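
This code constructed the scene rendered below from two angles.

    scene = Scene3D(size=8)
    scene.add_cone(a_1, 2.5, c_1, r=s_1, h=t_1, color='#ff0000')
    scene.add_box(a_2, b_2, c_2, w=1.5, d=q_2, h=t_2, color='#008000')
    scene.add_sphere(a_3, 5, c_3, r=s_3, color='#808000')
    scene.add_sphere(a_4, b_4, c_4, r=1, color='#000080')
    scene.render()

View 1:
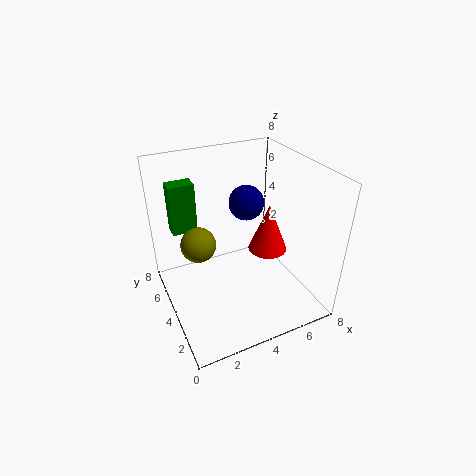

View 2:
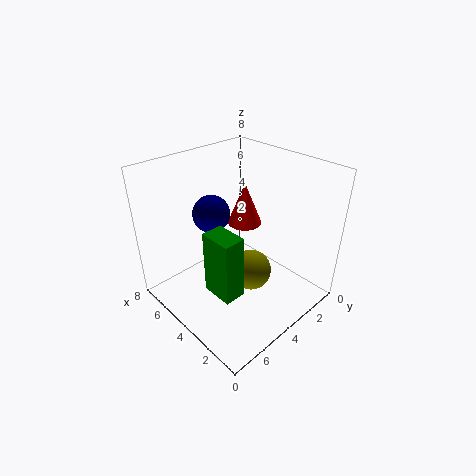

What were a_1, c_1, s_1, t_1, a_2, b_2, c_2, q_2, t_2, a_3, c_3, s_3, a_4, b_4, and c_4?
a_1 = 5
c_1 = 4
s_1 = 1
t_1 = 2.5
a_2 = 1
b_2 = 6.5
c_2 = 3.5
q_2 = 1
t_2 = 3
a_3 = 2
c_3 = 3.5
s_3 = 1
a_4 = 5
b_4 = 5
c_4 = 5.5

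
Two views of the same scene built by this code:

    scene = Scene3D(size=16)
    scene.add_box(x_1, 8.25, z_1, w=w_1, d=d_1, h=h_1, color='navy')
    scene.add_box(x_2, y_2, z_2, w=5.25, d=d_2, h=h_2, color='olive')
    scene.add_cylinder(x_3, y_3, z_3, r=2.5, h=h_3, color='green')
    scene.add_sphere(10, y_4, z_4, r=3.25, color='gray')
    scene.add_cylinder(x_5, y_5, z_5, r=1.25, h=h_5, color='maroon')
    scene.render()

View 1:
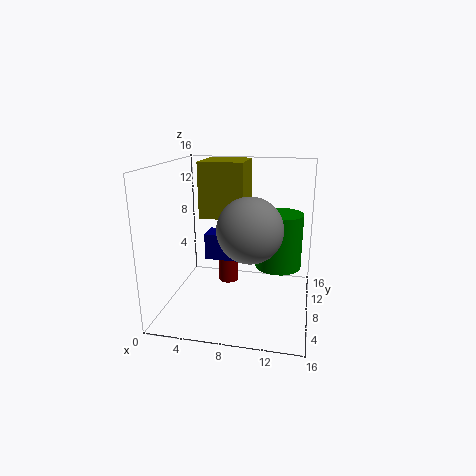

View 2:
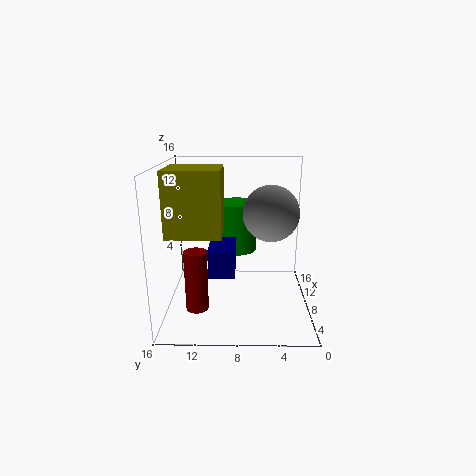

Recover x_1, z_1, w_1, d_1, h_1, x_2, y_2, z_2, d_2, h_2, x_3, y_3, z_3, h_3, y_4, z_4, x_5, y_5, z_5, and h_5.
x_1 = 4; z_1 = 5; w_1 = 4.25; d_1 = 2.75; h_1 = 3; x_2 = 3; y_2 = 9.5; z_2 = 9.5; d_2 = 5.5; h_2 = 6.5; x_3 = 12.5; y_3 = 8.25; z_3 = 5; h_3 = 6; y_4 = 4.25; z_4 = 10.25; x_5 = 5.75; y_5 = 12.5; z_5 = 0.5; h_5 = 6.75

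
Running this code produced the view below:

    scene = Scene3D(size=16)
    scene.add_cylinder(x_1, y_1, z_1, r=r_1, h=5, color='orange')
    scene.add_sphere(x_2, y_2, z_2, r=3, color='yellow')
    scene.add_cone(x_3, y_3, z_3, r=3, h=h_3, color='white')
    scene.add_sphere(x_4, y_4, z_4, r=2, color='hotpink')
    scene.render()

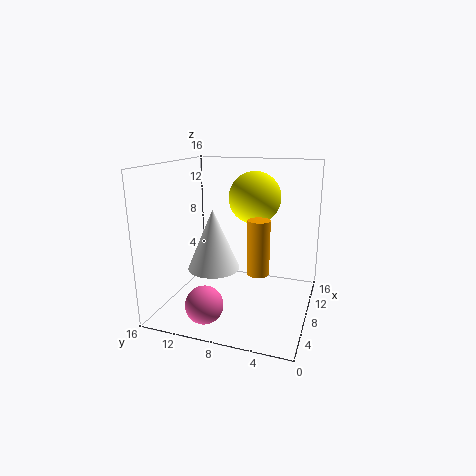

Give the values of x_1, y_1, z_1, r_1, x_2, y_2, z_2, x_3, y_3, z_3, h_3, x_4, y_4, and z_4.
x_1 = 2
y_1 = 4
z_1 = 7
r_1 = 1
x_2 = 11
y_2 = 7
z_2 = 12
x_3 = 8
y_3 = 11
z_3 = 4
h_3 = 7
x_4 = 3
y_4 = 10
z_4 = 2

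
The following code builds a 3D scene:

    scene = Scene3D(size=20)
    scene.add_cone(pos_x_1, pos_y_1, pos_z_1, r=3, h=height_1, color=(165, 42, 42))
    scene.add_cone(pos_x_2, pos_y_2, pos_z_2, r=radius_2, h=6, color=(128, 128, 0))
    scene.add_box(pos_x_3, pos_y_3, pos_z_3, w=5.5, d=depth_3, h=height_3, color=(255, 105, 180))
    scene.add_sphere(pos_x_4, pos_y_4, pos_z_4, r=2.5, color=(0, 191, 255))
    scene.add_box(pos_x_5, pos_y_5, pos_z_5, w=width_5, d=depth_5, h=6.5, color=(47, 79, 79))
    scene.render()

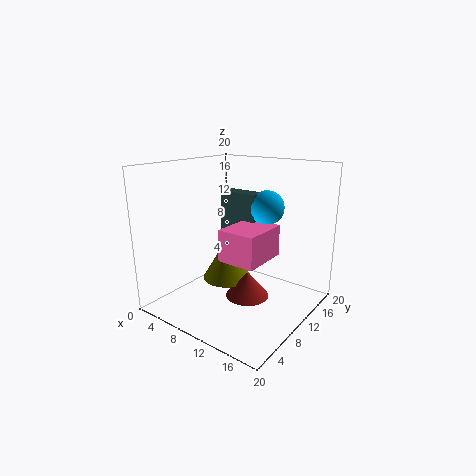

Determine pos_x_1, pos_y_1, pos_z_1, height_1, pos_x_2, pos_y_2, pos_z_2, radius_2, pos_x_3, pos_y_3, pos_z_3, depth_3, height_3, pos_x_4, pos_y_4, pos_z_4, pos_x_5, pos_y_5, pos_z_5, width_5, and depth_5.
pos_x_1 = 12, pos_y_1 = 9.5, pos_z_1 = 2, height_1 = 3.5, pos_x_2 = 8, pos_y_2 = 10, pos_z_2 = 3.5, radius_2 = 3.5, pos_x_3 = 8.5, pos_y_3 = 7.5, pos_z_3 = 7, depth_3 = 7, height_3 = 4.5, pos_x_4 = 11.5, pos_y_4 = 15, pos_z_4 = 13.5, pos_x_5 = 4.5, pos_y_5 = 13, pos_z_5 = 9, width_5 = 6, depth_5 = 2.5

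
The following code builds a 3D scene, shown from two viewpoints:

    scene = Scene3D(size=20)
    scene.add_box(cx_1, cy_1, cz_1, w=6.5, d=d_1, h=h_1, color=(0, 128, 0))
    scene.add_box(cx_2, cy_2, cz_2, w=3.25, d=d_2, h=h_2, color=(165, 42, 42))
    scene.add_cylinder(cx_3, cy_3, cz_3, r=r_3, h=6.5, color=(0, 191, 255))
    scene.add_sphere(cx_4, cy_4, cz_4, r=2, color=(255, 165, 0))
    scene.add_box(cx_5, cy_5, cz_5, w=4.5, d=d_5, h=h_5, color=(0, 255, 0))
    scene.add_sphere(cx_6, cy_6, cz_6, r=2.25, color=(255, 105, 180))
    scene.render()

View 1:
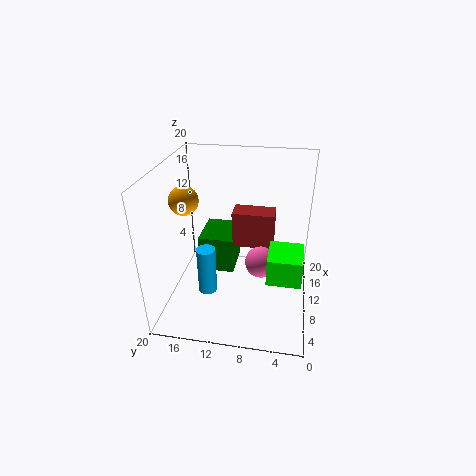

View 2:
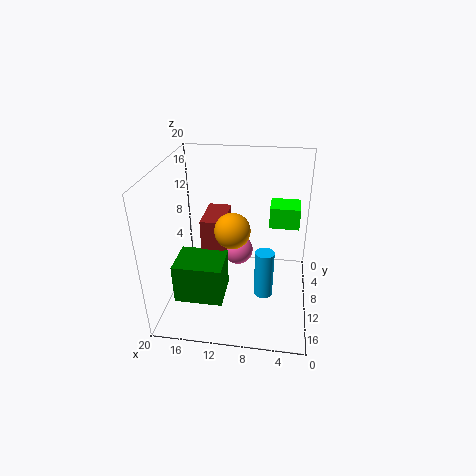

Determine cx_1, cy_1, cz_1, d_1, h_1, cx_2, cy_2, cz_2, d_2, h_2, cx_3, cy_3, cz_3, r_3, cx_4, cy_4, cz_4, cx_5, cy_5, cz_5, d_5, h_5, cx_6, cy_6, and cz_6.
cx_1 = 11.25
cy_1 = 11
cz_1 = 3
d_1 = 5.25
h_1 = 5.5
cx_2 = 11.75
cy_2 = 5.25
cz_2 = 7.5
d_2 = 6
h_2 = 5.25
cx_3 = 6
cy_3 = 13.5
cz_3 = 3.75
r_3 = 1.25
cx_4 = 9.5
cy_4 = 17.25
cz_4 = 15.25
cx_5 = 1.5
cy_5 = 1.25
cz_5 = 9.25
d_5 = 4
h_5 = 3.25
cx_6 = 10.5
cy_6 = 6.75
cz_6 = 6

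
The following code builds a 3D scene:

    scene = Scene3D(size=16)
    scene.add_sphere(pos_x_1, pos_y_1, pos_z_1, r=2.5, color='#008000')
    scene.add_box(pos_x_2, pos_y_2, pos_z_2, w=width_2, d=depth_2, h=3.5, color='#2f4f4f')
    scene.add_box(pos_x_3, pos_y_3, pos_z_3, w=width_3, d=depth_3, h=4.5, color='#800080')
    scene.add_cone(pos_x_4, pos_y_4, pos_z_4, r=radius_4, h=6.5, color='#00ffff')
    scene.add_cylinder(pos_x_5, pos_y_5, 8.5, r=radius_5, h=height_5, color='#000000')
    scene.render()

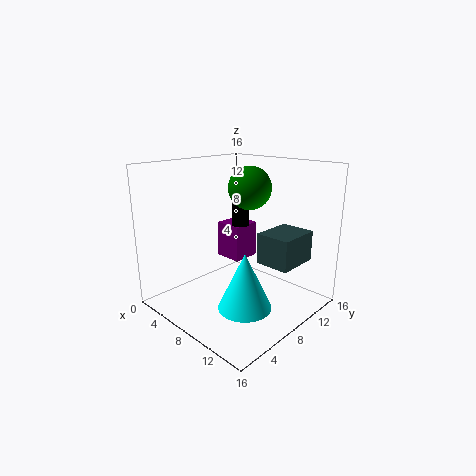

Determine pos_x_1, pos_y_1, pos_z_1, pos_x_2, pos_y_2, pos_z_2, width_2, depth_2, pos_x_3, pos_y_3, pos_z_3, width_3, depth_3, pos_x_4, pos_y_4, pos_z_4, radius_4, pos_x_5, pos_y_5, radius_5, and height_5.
pos_x_1 = 7; pos_y_1 = 11; pos_z_1 = 13; pos_x_2 = 9.5; pos_y_2 = 9.5; pos_z_2 = 5; width_2 = 4; depth_2 = 5; pos_x_3 = 2; pos_y_3 = 10.5; pos_z_3 = 3.5; width_3 = 3.5; depth_3 = 3.5; pos_x_4 = 10; pos_y_4 = 7; pos_z_4 = 0.5; radius_4 = 3; pos_x_5 = 6; pos_y_5 = 10.5; radius_5 = 1; height_5 = 3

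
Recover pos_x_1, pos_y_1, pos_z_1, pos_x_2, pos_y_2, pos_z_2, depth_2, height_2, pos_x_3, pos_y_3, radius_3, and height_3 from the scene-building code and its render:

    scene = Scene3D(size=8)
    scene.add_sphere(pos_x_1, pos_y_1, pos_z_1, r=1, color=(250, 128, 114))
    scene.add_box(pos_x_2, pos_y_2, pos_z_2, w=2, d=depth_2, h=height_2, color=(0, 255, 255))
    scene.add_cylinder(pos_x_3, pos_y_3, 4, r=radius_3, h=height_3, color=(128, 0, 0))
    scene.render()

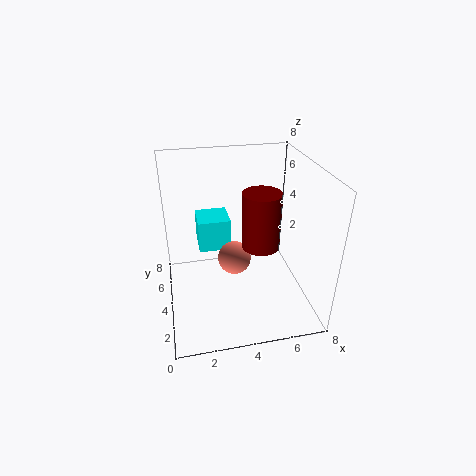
pos_x_1 = 4, pos_y_1 = 5, pos_z_1 = 2, pos_x_2 = 2, pos_y_2 = 6, pos_z_2 = 2, depth_2 = 2, height_2 = 2, pos_x_3 = 5, pos_y_3 = 3, radius_3 = 1, height_3 = 3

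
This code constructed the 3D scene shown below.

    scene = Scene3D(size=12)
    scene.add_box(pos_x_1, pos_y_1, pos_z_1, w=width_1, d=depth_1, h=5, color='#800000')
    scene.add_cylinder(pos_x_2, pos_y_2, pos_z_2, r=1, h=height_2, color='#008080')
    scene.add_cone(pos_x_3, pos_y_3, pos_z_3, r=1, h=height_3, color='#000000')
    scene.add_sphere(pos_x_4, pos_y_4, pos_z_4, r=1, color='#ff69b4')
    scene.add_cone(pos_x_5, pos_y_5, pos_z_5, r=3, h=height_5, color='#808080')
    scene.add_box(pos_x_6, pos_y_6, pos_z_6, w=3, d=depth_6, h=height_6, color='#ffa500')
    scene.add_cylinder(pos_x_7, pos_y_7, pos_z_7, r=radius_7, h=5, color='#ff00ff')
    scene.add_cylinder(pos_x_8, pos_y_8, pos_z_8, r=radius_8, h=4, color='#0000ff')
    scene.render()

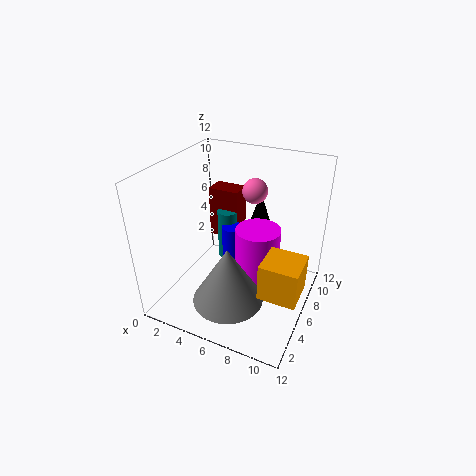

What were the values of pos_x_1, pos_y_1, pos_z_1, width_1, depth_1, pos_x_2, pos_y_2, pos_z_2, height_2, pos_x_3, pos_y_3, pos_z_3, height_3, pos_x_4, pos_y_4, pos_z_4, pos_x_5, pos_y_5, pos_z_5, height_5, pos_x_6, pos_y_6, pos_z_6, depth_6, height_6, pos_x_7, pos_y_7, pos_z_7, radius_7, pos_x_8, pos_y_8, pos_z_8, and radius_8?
pos_x_1 = 1, pos_y_1 = 10, pos_z_1 = 3, width_1 = 3, depth_1 = 2, pos_x_2 = 3, pos_y_2 = 10, pos_z_2 = 1, height_2 = 5, pos_x_3 = 6, pos_y_3 = 11, pos_z_3 = 5, height_3 = 3, pos_x_4 = 7, pos_y_4 = 7, pos_z_4 = 10, pos_x_5 = 6, pos_y_5 = 4, pos_z_5 = 1, height_5 = 5, pos_x_6 = 9, pos_y_6 = 3, pos_z_6 = 3, depth_6 = 3, height_6 = 3, pos_x_7 = 7, pos_y_7 = 8, pos_z_7 = 1, radius_7 = 2, pos_x_8 = 4, pos_y_8 = 9, pos_z_8 = 1, radius_8 = 1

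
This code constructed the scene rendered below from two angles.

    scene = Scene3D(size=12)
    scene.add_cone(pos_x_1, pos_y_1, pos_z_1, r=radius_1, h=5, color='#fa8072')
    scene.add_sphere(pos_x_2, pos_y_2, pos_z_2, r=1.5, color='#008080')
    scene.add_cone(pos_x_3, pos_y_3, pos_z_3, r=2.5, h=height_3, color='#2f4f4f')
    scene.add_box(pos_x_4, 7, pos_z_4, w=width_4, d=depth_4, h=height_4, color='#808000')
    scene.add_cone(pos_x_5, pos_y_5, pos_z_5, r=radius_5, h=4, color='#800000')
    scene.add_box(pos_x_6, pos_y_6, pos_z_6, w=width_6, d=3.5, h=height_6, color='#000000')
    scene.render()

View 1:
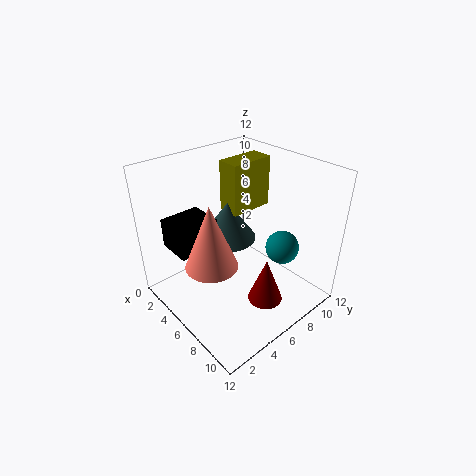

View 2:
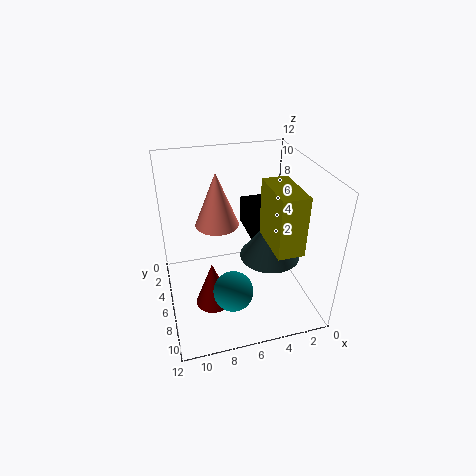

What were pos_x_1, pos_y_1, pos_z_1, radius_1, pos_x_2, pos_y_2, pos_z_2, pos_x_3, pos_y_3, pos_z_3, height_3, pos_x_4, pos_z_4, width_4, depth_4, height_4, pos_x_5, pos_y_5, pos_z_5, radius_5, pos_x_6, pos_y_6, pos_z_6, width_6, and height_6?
pos_x_1 = 7, pos_y_1 = 2.5, pos_z_1 = 5.5, radius_1 = 2, pos_x_2 = 7.5, pos_y_2 = 10, pos_z_2 = 4, pos_x_3 = 3.5, pos_y_3 = 7, pos_z_3 = 4.5, height_3 = 3.5, pos_x_4 = 2.5, pos_z_4 = 7, width_4 = 2, depth_4 = 4, height_4 = 4.5, pos_x_5 = 8.5, pos_y_5 = 7, pos_z_5 = 0.5, radius_5 = 1.5, pos_x_6 = 1.5, pos_y_6 = 1.5, pos_z_6 = 5, width_6 = 3, height_6 = 2.5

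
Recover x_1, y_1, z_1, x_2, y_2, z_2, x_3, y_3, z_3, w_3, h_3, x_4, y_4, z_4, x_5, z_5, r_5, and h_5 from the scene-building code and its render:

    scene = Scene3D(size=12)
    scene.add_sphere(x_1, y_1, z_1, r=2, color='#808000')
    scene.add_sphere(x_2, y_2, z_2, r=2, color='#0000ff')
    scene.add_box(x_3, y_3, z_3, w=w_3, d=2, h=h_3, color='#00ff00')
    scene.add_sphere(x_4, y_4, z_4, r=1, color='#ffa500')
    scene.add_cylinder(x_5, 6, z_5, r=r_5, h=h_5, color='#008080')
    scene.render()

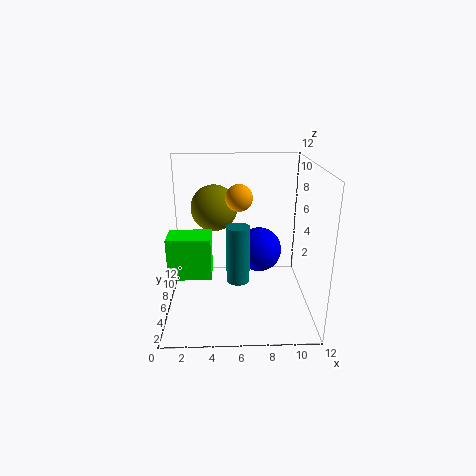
x_1 = 4; y_1 = 8; z_1 = 8; x_2 = 8; y_2 = 8; z_2 = 4; x_3 = 1; y_3 = 1; z_3 = 5; w_3 = 3; h_3 = 3; x_4 = 6; y_4 = 4; z_4 = 10; x_5 = 6; z_5 = 2; r_5 = 1; h_5 = 5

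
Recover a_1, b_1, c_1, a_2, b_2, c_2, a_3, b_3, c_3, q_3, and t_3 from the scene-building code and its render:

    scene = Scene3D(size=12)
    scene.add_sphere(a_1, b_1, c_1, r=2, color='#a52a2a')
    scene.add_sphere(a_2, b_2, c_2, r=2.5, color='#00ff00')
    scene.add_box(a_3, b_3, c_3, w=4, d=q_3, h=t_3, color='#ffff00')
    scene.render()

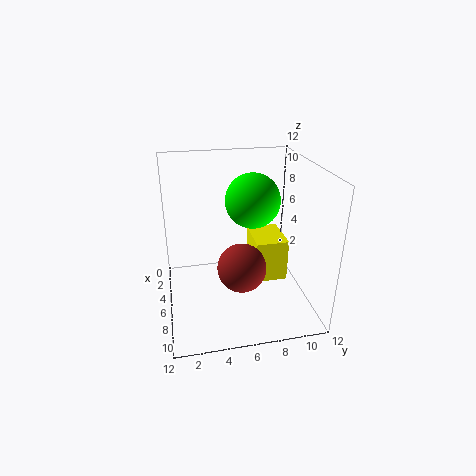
a_1 = 7.5, b_1 = 6, c_1 = 4, a_2 = 3, b_2 = 8, c_2 = 8, a_3 = 1, b_3 = 8, c_3 = 0.5, q_3 = 3, t_3 = 4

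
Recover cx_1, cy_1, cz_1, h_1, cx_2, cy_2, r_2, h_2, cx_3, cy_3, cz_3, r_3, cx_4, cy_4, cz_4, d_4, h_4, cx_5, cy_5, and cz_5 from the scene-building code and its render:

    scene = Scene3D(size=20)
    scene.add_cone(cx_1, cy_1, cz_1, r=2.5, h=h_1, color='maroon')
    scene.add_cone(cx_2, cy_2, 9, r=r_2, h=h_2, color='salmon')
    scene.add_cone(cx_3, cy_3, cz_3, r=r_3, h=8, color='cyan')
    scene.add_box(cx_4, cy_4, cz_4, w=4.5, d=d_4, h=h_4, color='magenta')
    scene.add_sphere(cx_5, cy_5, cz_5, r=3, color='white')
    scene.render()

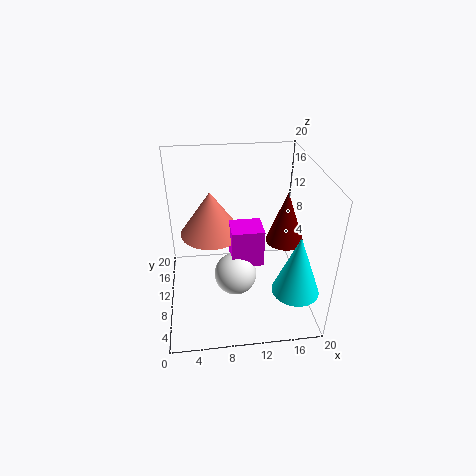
cx_1 = 16
cy_1 = 8
cz_1 = 10.5
h_1 = 7
cx_2 = 6.5
cy_2 = 13.5
r_2 = 4.5
h_2 = 6.5
cx_3 = 16.5
cy_3 = 3
cz_3 = 6
r_3 = 3
cx_4 = 9
cy_4 = 8.5
cz_4 = 6
d_4 = 4
h_4 = 5.5
cx_5 = 9.5
cy_5 = 9
cz_5 = 4.5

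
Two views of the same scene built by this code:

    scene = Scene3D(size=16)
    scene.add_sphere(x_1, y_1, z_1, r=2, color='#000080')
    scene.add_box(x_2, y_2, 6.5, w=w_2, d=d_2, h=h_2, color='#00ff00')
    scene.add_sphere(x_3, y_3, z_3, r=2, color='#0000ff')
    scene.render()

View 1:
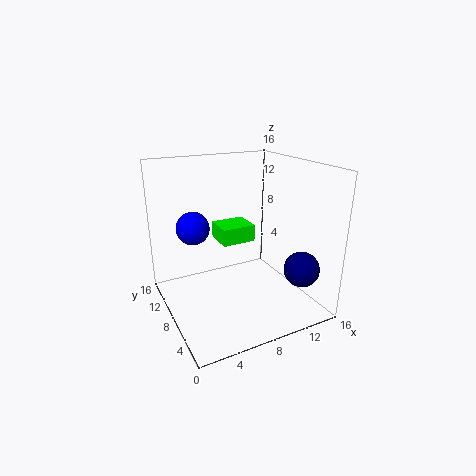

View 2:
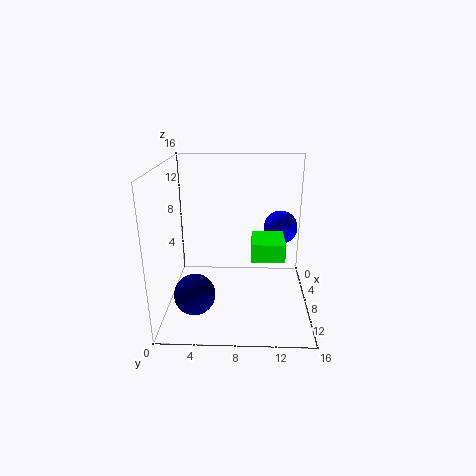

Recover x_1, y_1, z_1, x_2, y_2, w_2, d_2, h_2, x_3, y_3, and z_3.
x_1 = 14; y_1 = 4; z_1 = 4.5; x_2 = 7; y_2 = 9.5; w_2 = 4; d_2 = 3.5; h_2 = 2; x_3 = 4.5; y_3 = 13; z_3 = 8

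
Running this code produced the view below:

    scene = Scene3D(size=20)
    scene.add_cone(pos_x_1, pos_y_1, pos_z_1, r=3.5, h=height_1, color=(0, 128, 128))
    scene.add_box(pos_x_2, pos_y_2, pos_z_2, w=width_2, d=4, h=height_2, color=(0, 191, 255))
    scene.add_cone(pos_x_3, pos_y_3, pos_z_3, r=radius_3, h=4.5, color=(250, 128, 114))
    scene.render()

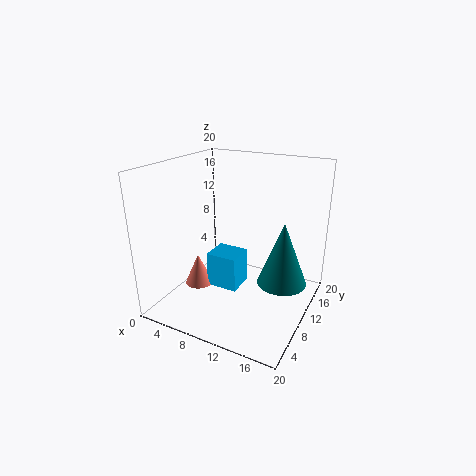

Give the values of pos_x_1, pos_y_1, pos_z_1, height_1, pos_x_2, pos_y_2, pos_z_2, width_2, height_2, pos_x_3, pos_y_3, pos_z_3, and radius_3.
pos_x_1 = 16
pos_y_1 = 12
pos_z_1 = 3.5
height_1 = 9
pos_x_2 = 6
pos_y_2 = 8
pos_z_2 = 2.5
width_2 = 4.5
height_2 = 5
pos_x_3 = 4.5
pos_y_3 = 8
pos_z_3 = 2.5
radius_3 = 2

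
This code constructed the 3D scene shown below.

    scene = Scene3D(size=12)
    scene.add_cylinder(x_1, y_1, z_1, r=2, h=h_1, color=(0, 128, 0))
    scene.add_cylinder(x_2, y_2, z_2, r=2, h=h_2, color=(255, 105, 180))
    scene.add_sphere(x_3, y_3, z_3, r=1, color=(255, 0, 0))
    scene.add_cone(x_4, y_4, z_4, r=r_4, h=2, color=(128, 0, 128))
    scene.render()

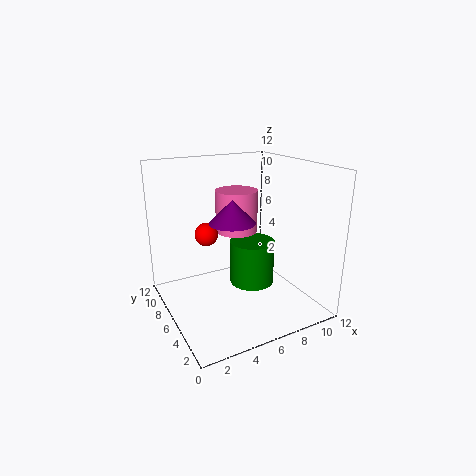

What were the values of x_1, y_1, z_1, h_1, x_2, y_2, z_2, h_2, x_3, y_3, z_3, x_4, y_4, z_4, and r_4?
x_1 = 8, y_1 = 7, z_1 = 1, h_1 = 4, x_2 = 8, y_2 = 10, z_2 = 5, h_2 = 4, x_3 = 4, y_3 = 8, z_3 = 6, x_4 = 6, y_4 = 7, z_4 = 7, r_4 = 2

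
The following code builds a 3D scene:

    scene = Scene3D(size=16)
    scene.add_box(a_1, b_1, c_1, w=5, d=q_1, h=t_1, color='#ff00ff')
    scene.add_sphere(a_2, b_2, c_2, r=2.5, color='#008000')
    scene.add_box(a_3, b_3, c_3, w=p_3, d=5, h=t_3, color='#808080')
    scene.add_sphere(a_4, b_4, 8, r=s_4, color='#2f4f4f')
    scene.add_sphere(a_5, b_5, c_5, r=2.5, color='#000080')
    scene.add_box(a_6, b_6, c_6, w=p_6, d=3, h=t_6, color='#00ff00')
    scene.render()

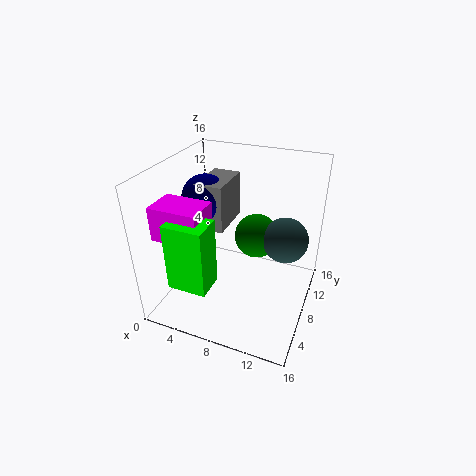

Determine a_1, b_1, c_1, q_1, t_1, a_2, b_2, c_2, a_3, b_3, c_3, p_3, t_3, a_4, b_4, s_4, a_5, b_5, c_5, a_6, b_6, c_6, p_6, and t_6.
a_1 = 1.5
b_1 = 1.5
c_1 = 10
q_1 = 3.5
t_1 = 3.5
a_2 = 9.5
b_2 = 10
c_2 = 7.5
a_3 = 4
b_3 = 6
c_3 = 9.5
p_3 = 3
t_3 = 5
a_4 = 13
b_4 = 9.5
s_4 = 2.5
a_5 = 4.5
b_5 = 7.5
c_5 = 12.5
a_6 = 3.5
b_6 = 0.5
c_6 = 5.5
p_6 = 4
t_6 = 7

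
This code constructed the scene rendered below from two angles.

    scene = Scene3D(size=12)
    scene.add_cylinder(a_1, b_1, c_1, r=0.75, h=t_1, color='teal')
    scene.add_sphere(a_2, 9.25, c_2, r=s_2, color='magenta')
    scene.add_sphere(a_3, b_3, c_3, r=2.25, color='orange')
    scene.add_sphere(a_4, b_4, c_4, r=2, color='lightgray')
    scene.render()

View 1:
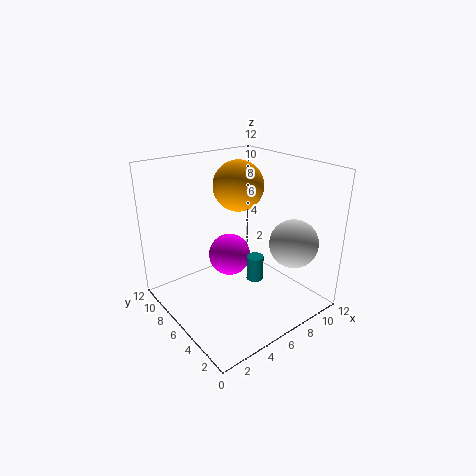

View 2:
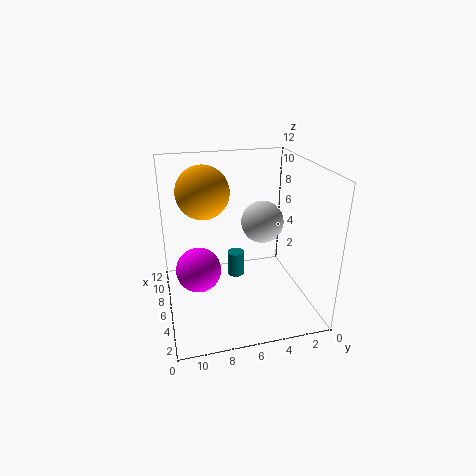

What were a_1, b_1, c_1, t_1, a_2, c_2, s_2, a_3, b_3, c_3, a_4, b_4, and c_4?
a_1 = 7.75
b_1 = 5.75
c_1 = 1.5
t_1 = 2.25
a_2 = 7.5
c_2 = 2.5
s_2 = 2
a_3 = 8
b_3 = 8.5
c_3 = 9.5
a_4 = 9.25
b_4 = 2.75
c_4 = 5.75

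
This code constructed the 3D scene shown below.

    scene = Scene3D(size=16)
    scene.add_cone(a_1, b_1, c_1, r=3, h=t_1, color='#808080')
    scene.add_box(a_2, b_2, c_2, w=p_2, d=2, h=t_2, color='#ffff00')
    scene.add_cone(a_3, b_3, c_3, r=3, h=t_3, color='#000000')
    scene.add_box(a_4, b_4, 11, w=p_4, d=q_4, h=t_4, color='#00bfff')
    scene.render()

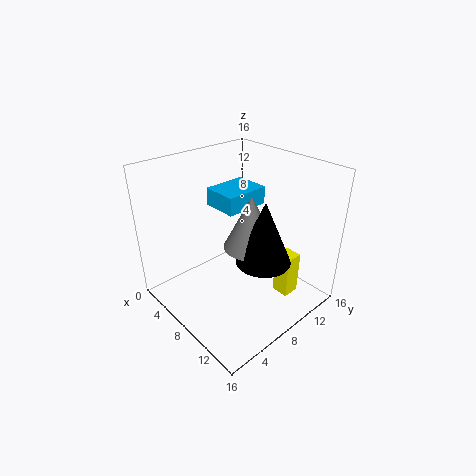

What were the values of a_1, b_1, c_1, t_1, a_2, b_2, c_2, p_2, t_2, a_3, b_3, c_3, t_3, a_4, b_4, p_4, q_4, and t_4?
a_1 = 9
b_1 = 9
c_1 = 7
t_1 = 6
a_2 = 11
b_2 = 11
c_2 = 1
p_2 = 2
t_2 = 5
a_3 = 11
b_3 = 9
c_3 = 6
t_3 = 7
a_4 = 4
b_4 = 7
p_4 = 4
q_4 = 5
t_4 = 2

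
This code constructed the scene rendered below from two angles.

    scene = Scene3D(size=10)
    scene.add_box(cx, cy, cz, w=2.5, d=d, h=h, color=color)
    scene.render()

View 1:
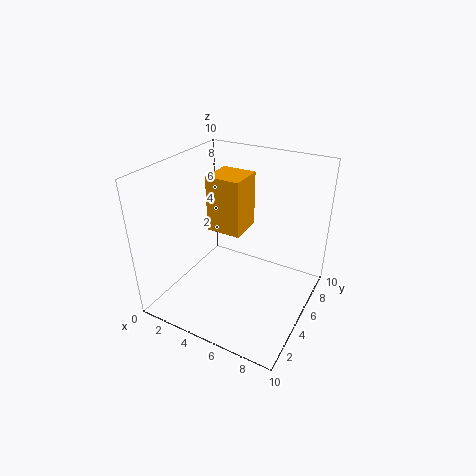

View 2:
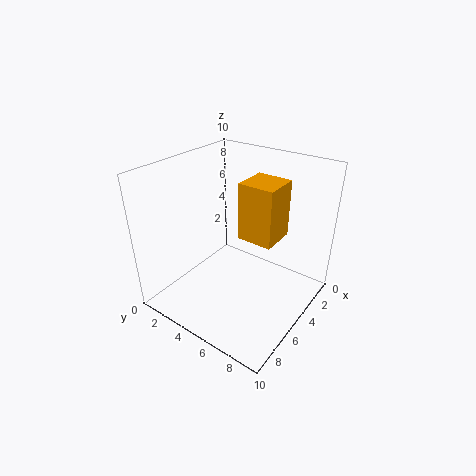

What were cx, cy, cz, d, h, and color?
cx = 2.5
cy = 5
cz = 5
d = 2.5
h = 4
color = 'orange'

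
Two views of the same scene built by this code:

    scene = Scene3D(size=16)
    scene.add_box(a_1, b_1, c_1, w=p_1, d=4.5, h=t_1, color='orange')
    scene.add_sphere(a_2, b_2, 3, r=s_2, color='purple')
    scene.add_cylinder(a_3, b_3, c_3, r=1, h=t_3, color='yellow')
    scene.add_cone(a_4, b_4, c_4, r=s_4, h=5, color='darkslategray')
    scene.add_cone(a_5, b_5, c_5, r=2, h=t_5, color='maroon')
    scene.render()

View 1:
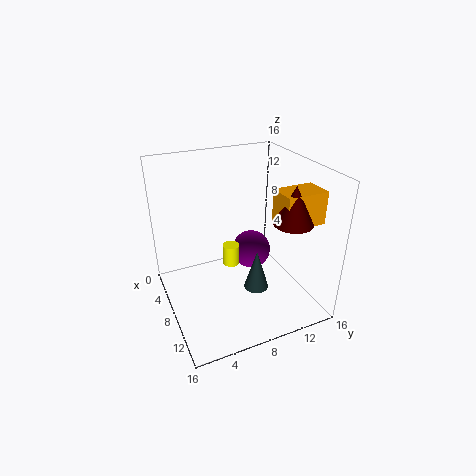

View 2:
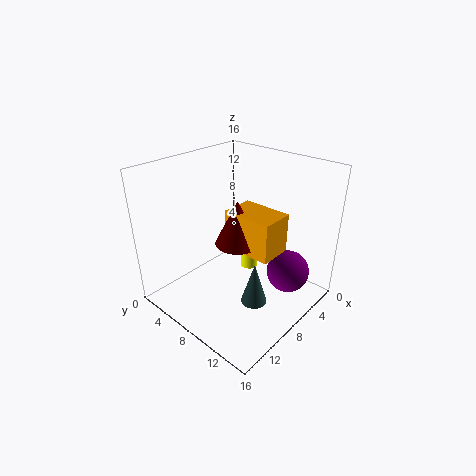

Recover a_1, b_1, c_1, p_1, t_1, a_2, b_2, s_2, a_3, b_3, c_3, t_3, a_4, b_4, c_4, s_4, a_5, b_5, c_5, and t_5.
a_1 = 10
b_1 = 11
c_1 = 10.5
p_1 = 3
t_1 = 3.5
a_2 = 3.5
b_2 = 12
s_2 = 2.5
a_3 = 6
b_3 = 8
c_3 = 3.5
t_3 = 2.5
a_4 = 8
b_4 = 10.5
c_4 = 0.5
s_4 = 1.5
a_5 = 12.5
b_5 = 12
c_5 = 11
t_5 = 4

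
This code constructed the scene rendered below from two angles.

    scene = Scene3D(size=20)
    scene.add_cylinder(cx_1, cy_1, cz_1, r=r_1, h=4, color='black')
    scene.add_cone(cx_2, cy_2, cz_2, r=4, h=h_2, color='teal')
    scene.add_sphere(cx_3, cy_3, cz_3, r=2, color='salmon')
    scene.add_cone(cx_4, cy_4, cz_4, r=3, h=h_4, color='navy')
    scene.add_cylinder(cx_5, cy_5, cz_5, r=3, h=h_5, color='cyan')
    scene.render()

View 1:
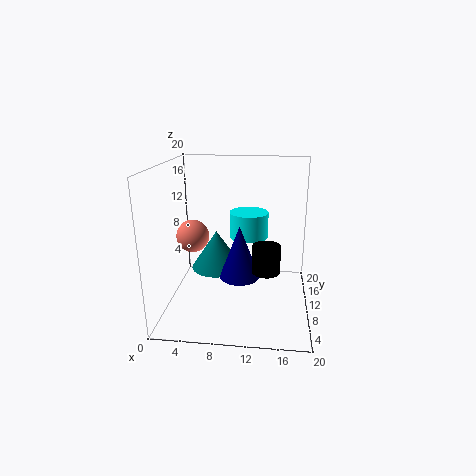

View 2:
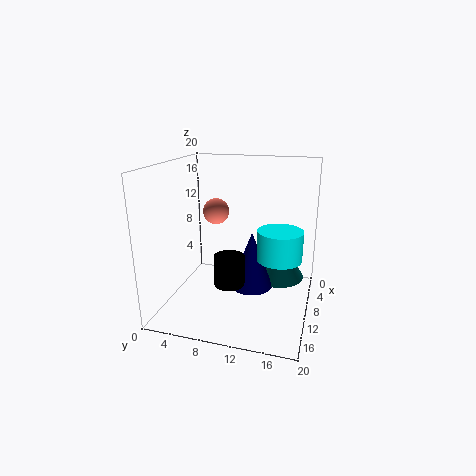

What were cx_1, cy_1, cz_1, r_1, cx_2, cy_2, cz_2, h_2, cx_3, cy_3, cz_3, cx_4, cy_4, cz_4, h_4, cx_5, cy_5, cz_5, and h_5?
cx_1 = 14
cy_1 = 10
cz_1 = 5
r_1 = 2
cx_2 = 6
cy_2 = 15
cz_2 = 3
h_2 = 6
cx_3 = 5
cy_3 = 5
cz_3 = 12
cx_4 = 10
cy_4 = 12
cz_4 = 3
h_4 = 8
cx_5 = 11
cy_5 = 16
cz_5 = 8
h_5 = 4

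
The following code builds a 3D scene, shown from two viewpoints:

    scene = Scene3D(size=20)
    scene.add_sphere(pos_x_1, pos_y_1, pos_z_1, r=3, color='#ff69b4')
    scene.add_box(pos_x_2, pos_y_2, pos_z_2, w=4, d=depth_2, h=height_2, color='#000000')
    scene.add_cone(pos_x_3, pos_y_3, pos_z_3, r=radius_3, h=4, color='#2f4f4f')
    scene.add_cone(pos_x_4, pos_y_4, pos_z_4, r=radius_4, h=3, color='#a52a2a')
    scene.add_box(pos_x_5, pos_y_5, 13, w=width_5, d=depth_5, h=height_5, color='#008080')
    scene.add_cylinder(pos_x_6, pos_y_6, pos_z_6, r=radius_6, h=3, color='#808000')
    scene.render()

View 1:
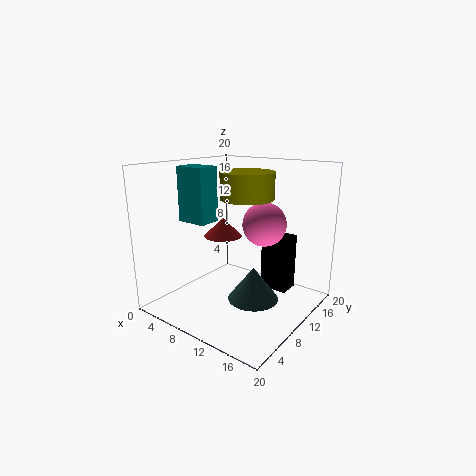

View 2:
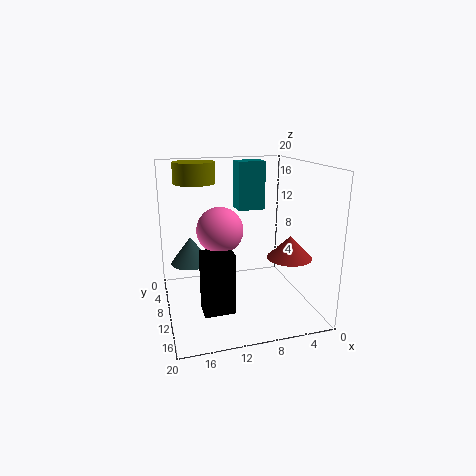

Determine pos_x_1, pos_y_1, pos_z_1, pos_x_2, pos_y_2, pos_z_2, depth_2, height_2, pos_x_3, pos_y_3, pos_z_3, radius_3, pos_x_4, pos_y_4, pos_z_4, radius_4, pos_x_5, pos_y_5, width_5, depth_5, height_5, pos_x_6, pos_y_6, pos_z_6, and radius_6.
pos_x_1 = 13; pos_y_1 = 12; pos_z_1 = 12; pos_x_2 = 12; pos_y_2 = 13; pos_z_2 = 2; depth_2 = 3; height_2 = 8; pos_x_3 = 16; pos_y_3 = 5; pos_z_3 = 5; radius_3 = 3; pos_x_4 = 4; pos_y_4 = 14; pos_z_4 = 8; radius_4 = 3; pos_x_5 = 5; pos_y_5 = 4; width_5 = 4; depth_5 = 3; height_5 = 7; pos_x_6 = 15; pos_y_6 = 5; pos_z_6 = 17; radius_6 = 3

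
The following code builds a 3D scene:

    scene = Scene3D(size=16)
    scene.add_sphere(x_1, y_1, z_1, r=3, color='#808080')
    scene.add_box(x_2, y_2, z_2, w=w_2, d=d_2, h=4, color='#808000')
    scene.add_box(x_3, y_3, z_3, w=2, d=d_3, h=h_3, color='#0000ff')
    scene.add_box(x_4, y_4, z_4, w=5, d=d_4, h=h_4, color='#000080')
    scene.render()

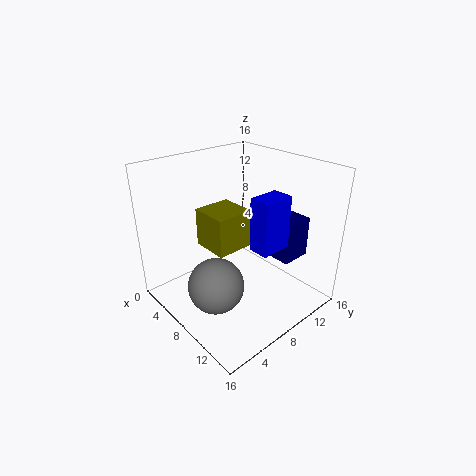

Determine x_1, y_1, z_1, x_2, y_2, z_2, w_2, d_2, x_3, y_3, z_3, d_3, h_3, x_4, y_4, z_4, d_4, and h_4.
x_1 = 9; y_1 = 4; z_1 = 4; x_2 = 6; y_2 = 4; z_2 = 8; w_2 = 4; d_2 = 4; x_3 = 13; y_3 = 5; z_3 = 10; d_3 = 3; h_3 = 5; x_4 = 10; y_4 = 8; z_4 = 8; d_4 = 3; h_4 = 4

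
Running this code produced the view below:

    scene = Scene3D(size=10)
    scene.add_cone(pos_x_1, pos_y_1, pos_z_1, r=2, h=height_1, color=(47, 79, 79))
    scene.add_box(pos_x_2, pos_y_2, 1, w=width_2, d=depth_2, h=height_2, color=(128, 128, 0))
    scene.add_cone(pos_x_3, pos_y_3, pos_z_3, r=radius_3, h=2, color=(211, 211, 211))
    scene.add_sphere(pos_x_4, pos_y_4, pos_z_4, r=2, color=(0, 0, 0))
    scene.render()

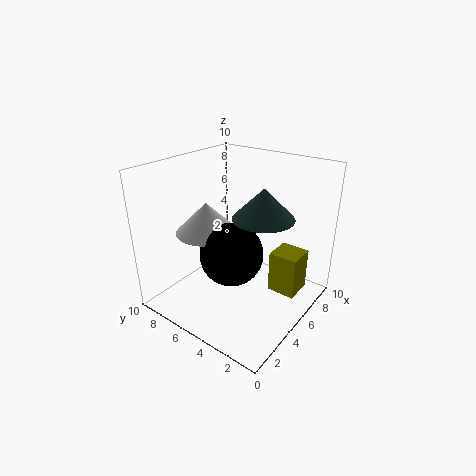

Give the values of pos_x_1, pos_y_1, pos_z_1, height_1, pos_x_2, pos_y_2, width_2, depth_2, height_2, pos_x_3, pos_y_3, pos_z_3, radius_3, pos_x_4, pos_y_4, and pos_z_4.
pos_x_1 = 5; pos_y_1 = 3; pos_z_1 = 7; height_1 = 2; pos_x_2 = 6; pos_y_2 = 1; width_2 = 2; depth_2 = 2; height_2 = 3; pos_x_3 = 3; pos_y_3 = 6; pos_z_3 = 6; radius_3 = 2; pos_x_4 = 3; pos_y_4 = 4; pos_z_4 = 5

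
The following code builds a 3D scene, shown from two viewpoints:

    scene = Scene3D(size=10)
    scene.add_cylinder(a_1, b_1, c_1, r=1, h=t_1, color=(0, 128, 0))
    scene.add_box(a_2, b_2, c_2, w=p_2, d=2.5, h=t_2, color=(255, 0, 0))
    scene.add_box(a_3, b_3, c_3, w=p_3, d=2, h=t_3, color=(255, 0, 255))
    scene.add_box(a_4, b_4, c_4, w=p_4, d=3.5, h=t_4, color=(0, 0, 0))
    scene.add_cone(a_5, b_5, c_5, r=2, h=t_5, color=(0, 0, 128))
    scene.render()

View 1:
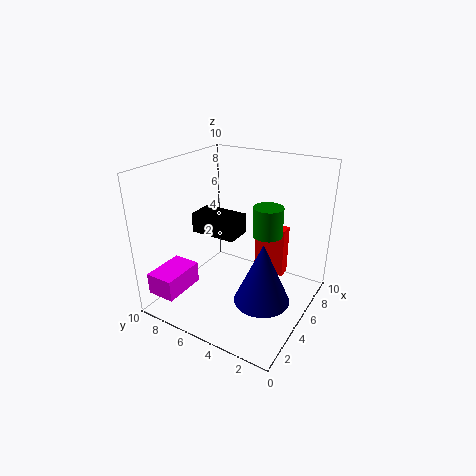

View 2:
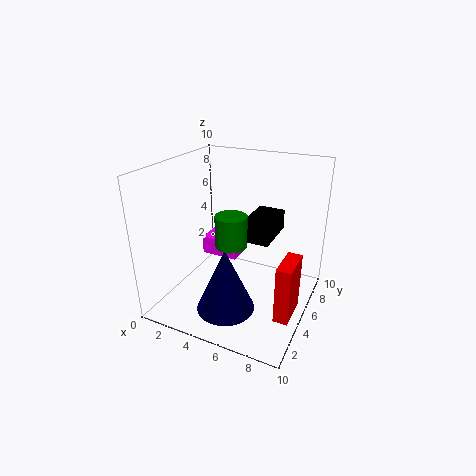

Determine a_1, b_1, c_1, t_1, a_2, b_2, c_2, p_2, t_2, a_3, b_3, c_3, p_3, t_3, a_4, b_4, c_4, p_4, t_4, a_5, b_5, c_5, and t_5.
a_1 = 5.5, b_1 = 3, c_1 = 5.5, t_1 = 2, a_2 = 8.5, b_2 = 3, c_2 = 0.5, p_2 = 1, t_2 = 4, a_3 = 0.5, b_3 = 7.5, c_3 = 1.5, p_3 = 3, t_3 = 1.5, a_4 = 5, b_4 = 5.5, c_4 = 4.5, p_4 = 2, t_4 = 1.5, a_5 = 5, b_5 = 3, c_5 = 0.5, t_5 = 4.5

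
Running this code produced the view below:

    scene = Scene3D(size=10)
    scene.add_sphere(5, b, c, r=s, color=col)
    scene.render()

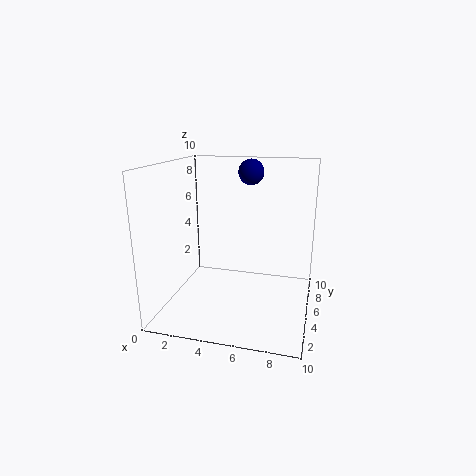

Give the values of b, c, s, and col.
b = 9; c = 9; s = 1; col = 'navy'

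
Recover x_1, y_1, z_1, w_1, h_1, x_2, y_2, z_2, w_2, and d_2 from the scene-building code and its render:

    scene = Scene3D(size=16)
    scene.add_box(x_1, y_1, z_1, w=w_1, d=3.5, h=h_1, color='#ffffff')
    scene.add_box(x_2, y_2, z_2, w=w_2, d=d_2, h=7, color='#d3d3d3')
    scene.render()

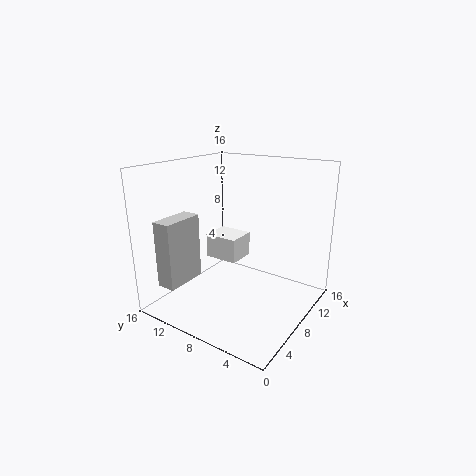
x_1 = 5, y_1 = 6.5, z_1 = 6.5, w_1 = 3, h_1 = 2.5, x_2 = 0.5, y_2 = 11, z_2 = 4, w_2 = 4.5, d_2 = 2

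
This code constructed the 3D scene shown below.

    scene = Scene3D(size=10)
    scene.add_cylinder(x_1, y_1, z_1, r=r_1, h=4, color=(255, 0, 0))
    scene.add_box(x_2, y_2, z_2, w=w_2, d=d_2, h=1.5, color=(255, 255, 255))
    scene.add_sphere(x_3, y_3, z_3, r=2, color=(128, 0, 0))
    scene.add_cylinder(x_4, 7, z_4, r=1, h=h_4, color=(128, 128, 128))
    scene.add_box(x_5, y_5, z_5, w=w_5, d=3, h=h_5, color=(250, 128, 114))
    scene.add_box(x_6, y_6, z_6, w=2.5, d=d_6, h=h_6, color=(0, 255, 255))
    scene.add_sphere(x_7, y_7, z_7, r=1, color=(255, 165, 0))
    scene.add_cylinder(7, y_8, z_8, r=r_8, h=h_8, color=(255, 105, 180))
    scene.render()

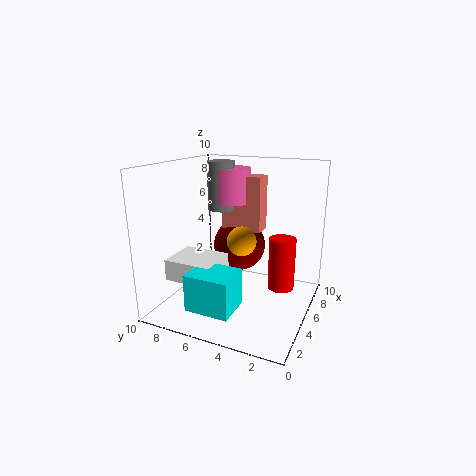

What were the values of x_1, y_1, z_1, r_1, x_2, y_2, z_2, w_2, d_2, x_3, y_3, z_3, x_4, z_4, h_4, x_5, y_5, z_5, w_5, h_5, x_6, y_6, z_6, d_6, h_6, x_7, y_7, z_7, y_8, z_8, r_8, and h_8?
x_1 = 7.5
y_1 = 2.5
z_1 = 0.5
r_1 = 1
x_2 = 2.5
y_2 = 6
z_2 = 2
w_2 = 3
d_2 = 3.5
x_3 = 7.5
y_3 = 6
z_3 = 3.5
x_4 = 6.5
z_4 = 6.5
h_4 = 3.5
x_5 = 6.5
y_5 = 4
z_5 = 5
w_5 = 1.5
h_5 = 4
x_6 = 1
y_6 = 4
z_6 = 1
d_6 = 3
h_6 = 2.5
x_7 = 4.5
y_7 = 4.5
z_7 = 5
y_8 = 6.5
z_8 = 7
r_8 = 1.5
h_8 = 2.5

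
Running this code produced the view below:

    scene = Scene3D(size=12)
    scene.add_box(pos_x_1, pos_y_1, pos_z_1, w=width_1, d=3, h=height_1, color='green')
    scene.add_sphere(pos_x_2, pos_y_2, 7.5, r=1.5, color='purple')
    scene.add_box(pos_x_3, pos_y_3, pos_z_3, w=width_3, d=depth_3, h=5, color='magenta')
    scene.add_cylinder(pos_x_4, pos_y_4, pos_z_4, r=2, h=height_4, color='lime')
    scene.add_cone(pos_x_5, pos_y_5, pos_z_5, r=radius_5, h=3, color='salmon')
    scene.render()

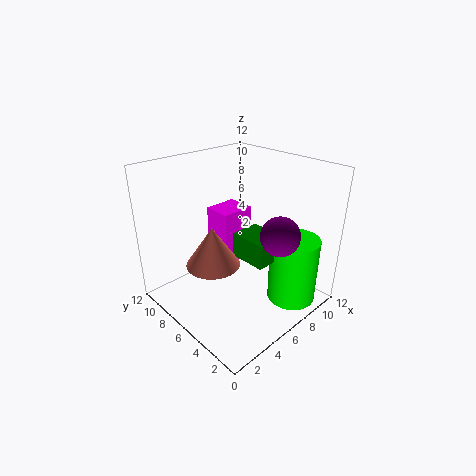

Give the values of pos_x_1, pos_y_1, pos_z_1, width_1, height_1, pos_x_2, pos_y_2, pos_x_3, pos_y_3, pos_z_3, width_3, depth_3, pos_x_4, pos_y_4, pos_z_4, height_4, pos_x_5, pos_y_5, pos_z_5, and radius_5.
pos_x_1 = 5
pos_y_1 = 2.5
pos_z_1 = 5
width_1 = 2.5
height_1 = 2
pos_x_2 = 6.5
pos_y_2 = 2
pos_x_3 = 6
pos_y_3 = 7.5
pos_z_3 = 2.5
width_3 = 3
depth_3 = 2.5
pos_x_4 = 8.5
pos_y_4 = 2
pos_z_4 = 1
height_4 = 5.5
pos_x_5 = 2.5
pos_y_5 = 5
pos_z_5 = 5.5
radius_5 = 2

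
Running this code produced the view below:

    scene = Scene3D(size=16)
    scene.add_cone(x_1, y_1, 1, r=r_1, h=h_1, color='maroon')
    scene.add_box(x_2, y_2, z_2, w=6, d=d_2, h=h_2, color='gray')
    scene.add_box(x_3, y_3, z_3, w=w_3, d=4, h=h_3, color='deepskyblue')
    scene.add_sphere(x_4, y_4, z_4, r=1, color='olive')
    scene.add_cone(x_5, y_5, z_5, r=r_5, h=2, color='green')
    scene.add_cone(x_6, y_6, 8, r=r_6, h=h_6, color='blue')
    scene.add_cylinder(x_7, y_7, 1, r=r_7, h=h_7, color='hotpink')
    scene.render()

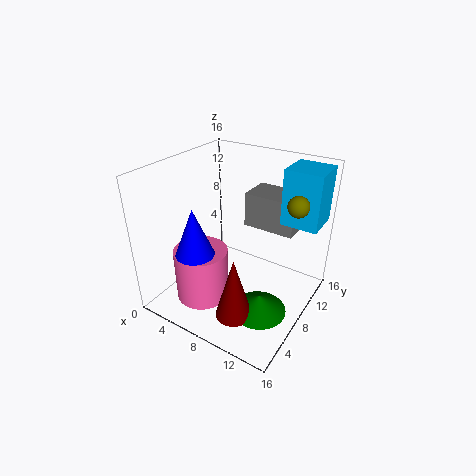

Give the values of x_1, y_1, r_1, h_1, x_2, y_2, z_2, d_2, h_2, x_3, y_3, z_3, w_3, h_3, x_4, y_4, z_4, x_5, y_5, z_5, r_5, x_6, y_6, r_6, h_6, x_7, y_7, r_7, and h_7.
x_1 = 10; y_1 = 4; r_1 = 2; h_1 = 7; x_2 = 7; y_2 = 11; z_2 = 8; d_2 = 4; h_2 = 4; x_3 = 12; y_3 = 10; z_3 = 10; w_3 = 4; h_3 = 6; x_4 = 15; y_4 = 7; z_4 = 14; x_5 = 12; y_5 = 6; z_5 = 1; r_5 = 3; x_6 = 6; y_6 = 3; r_6 = 2; h_6 = 5; x_7 = 5; y_7 = 5; r_7 = 3; h_7 = 6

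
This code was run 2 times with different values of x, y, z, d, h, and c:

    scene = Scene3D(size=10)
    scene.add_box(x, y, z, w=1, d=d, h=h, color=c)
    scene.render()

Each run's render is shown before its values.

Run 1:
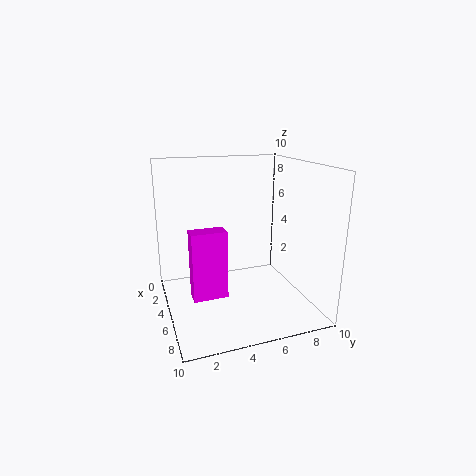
x = 8; y = 1; z = 3; d = 2; h = 4; c = 'magenta'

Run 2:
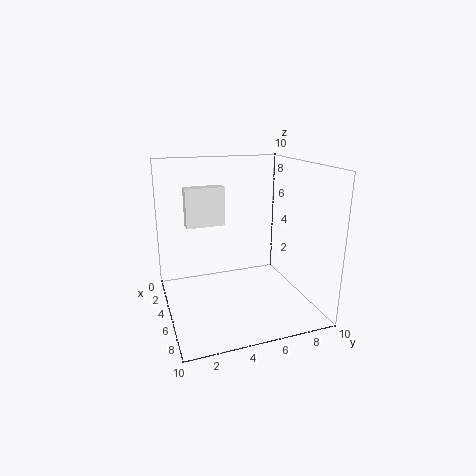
x = 1; y = 2; z = 5; d = 3; h = 3; c = 'white'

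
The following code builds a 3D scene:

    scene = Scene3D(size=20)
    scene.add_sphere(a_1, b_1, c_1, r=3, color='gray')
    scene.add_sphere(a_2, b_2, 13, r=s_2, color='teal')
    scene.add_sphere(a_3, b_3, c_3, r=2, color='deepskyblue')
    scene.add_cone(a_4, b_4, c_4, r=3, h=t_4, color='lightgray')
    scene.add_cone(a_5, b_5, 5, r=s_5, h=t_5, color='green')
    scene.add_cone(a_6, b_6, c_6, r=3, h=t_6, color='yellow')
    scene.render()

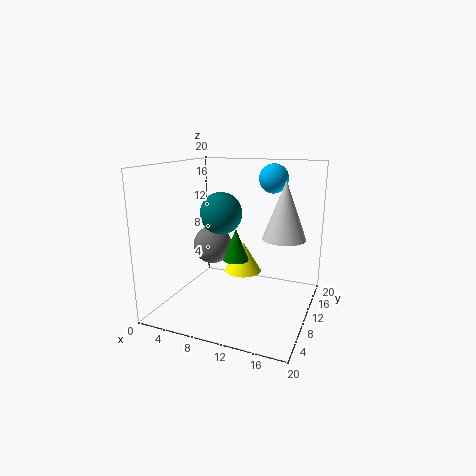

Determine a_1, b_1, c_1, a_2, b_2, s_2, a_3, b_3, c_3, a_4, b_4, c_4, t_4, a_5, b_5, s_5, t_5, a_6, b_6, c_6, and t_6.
a_1 = 4; b_1 = 14; c_1 = 7; a_2 = 7; b_2 = 11; s_2 = 3; a_3 = 14; b_3 = 13; c_3 = 18; a_4 = 16; b_4 = 12; c_4 = 10; t_4 = 8; a_5 = 8; b_5 = 14; s_5 = 2; t_5 = 5; a_6 = 8; b_6 = 17; c_6 = 2; t_6 = 5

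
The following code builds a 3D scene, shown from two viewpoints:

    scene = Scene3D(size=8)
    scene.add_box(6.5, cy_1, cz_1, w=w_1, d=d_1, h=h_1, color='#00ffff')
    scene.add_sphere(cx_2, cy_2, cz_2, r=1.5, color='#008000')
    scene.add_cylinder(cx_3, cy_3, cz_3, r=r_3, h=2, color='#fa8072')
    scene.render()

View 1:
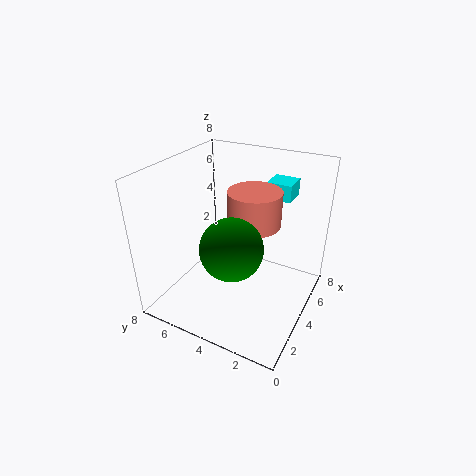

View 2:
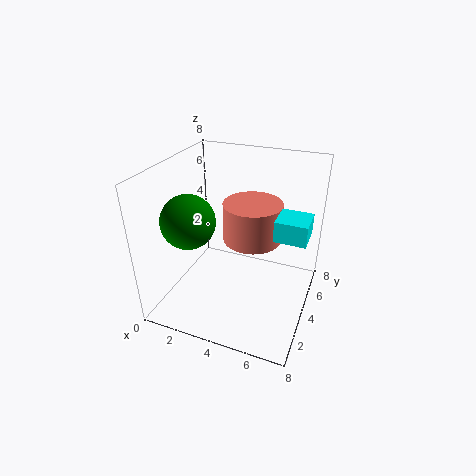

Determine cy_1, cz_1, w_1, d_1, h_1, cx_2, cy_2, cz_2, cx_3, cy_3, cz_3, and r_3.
cy_1 = 2, cz_1 = 5.5, w_1 = 1.5, d_1 = 1.5, h_1 = 1, cx_2 = 1.5, cy_2 = 3, cz_2 = 5, cx_3 = 5, cy_3 = 3.5, cz_3 = 4.5, r_3 = 1.5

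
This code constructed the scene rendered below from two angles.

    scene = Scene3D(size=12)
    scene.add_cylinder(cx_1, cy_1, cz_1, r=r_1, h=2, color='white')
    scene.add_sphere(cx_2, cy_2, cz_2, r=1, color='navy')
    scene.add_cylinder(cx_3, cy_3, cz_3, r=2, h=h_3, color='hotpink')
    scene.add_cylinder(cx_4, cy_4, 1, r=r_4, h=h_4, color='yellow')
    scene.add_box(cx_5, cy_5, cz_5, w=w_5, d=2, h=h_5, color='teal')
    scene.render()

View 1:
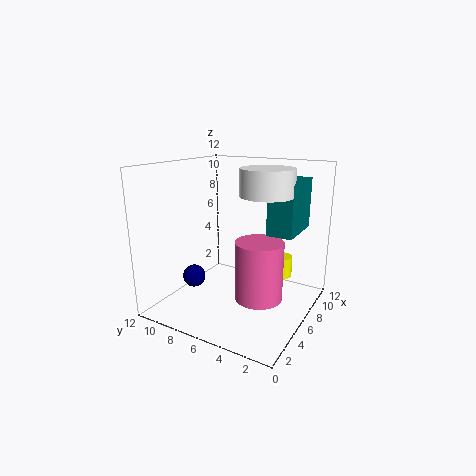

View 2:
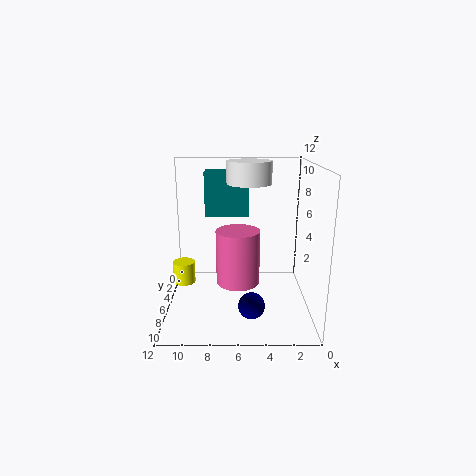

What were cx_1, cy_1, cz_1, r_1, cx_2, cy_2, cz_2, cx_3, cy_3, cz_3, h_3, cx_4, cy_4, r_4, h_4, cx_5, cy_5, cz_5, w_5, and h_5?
cx_1 = 5, cy_1 = 3, cz_1 = 10, r_1 = 2, cx_2 = 5, cy_2 = 10, cz_2 = 2, cx_3 = 6, cy_3 = 4, cz_3 = 1, h_3 = 5, cx_4 = 11, cy_4 = 4, r_4 = 1, h_4 = 2, cx_5 = 5, cy_5 = 1, cz_5 = 7, w_5 = 4, h_5 = 4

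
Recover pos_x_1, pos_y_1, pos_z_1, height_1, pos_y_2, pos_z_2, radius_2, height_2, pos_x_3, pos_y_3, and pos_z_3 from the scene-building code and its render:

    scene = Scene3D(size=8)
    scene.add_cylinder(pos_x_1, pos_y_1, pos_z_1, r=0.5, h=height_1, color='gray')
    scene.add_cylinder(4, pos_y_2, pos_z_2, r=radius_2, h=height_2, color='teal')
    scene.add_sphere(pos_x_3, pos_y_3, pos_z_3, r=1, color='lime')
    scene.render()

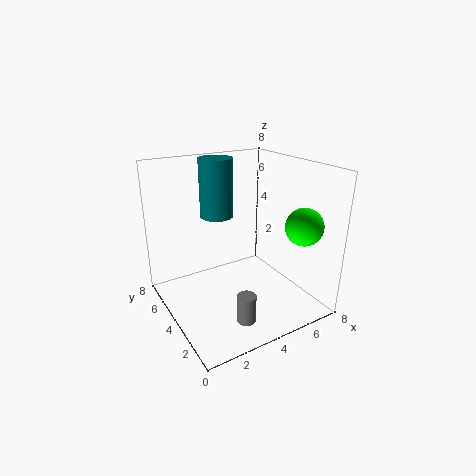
pos_x_1 = 3
pos_y_1 = 1.5
pos_z_1 = 0.5
height_1 = 1.5
pos_y_2 = 6.5
pos_z_2 = 4.5
radius_2 = 1
height_2 = 3.5
pos_x_3 = 6.5
pos_y_3 = 1.5
pos_z_3 = 5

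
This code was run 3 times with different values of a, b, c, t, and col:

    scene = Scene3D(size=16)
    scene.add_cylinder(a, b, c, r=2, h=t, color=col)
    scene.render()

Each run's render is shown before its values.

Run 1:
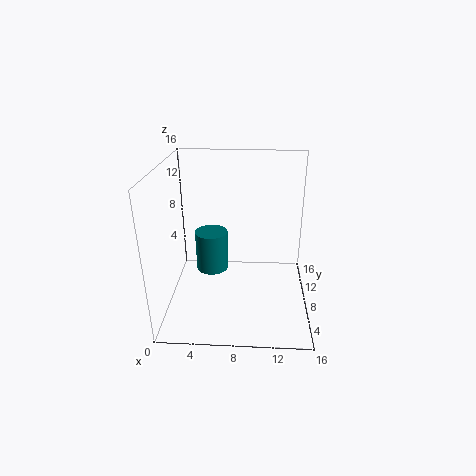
a = 4.5; b = 11.5; c = 2; t = 5; col = 'teal'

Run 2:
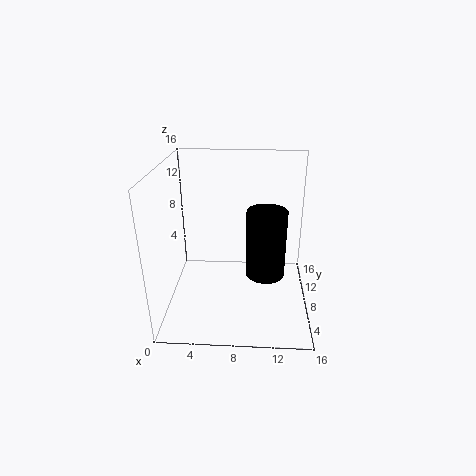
a = 11; b = 5; c = 5.5; t = 7; col = 'black'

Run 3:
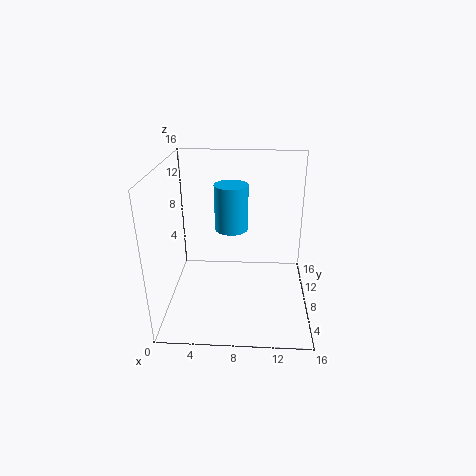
a = 7; b = 11.5; c = 7.5; t = 5.5; col = 'deepskyblue'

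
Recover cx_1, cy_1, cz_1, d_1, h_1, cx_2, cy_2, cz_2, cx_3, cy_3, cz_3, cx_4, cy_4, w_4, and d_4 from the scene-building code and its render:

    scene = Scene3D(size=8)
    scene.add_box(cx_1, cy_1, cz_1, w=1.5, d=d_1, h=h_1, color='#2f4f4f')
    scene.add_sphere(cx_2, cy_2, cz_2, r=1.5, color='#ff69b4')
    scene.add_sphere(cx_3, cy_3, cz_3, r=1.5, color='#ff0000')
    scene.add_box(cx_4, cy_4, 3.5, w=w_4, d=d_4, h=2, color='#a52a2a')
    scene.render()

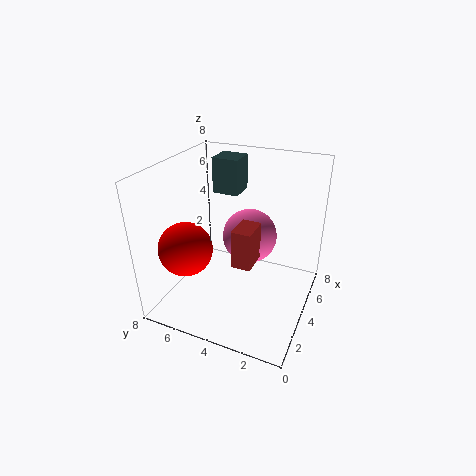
cx_1 = 5
cy_1 = 4.5
cz_1 = 6
d_1 = 1.5
h_1 = 2
cx_2 = 4.5
cy_2 = 3.5
cz_2 = 4
cx_3 = 2.5
cy_3 = 6.5
cz_3 = 3.5
cx_4 = 2
cy_4 = 2.5
w_4 = 1.5
d_4 = 1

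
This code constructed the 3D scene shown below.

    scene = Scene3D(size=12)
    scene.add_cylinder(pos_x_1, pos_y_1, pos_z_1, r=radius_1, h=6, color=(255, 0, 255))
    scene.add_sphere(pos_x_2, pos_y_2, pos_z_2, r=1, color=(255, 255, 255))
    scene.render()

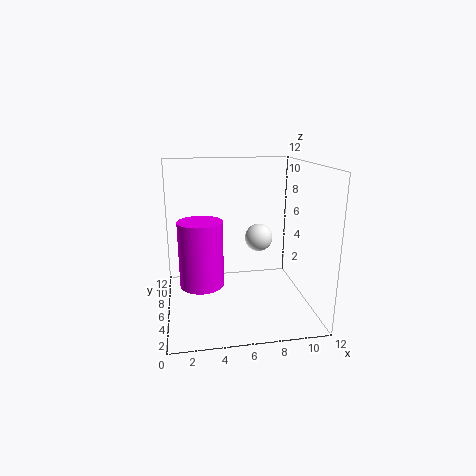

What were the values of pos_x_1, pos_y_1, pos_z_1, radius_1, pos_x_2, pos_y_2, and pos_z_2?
pos_x_1 = 3, pos_y_1 = 8, pos_z_1 = 1, radius_1 = 2, pos_x_2 = 7, pos_y_2 = 3, pos_z_2 = 7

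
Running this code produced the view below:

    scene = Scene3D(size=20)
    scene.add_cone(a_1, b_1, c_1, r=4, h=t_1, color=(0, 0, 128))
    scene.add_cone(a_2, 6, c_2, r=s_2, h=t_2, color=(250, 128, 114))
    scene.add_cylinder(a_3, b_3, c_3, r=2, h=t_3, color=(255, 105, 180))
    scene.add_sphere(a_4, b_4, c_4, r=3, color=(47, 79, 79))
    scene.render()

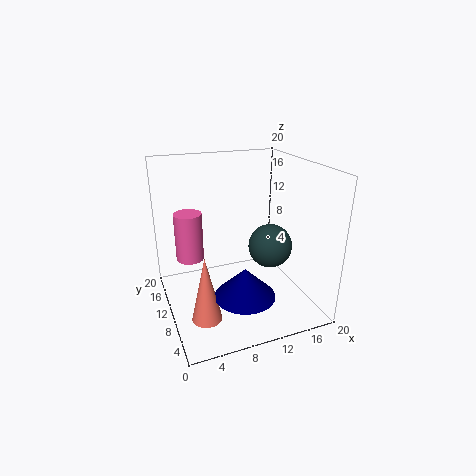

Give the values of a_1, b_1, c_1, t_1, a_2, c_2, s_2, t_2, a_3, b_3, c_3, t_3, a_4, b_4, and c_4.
a_1 = 9; b_1 = 5; c_1 = 4; t_1 = 4; a_2 = 4; c_2 = 1; s_2 = 2; t_2 = 9; a_3 = 4; b_3 = 14; c_3 = 6; t_3 = 7; a_4 = 14; b_4 = 8; c_4 = 9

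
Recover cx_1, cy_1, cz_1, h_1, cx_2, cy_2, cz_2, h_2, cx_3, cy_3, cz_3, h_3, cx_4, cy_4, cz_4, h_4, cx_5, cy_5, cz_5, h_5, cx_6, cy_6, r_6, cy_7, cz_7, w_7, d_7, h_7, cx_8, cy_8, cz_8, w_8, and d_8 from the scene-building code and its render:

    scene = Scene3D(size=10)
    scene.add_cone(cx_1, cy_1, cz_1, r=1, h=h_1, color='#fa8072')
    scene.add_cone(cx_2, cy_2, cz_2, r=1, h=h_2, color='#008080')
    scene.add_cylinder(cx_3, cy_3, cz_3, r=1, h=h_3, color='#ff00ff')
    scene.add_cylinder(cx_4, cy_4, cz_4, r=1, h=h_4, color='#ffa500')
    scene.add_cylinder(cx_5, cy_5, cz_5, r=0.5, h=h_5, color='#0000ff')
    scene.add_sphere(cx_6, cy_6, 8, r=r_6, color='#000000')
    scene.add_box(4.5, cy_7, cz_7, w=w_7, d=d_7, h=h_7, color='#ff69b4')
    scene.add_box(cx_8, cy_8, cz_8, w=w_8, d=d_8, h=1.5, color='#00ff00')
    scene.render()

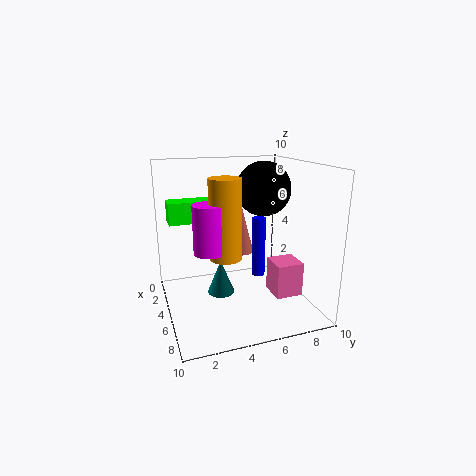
cx_1 = 1.5
cy_1 = 6.5
cz_1 = 2.5
h_1 = 4
cx_2 = 4
cy_2 = 4
cz_2 = 0.5
h_2 = 2.5
cx_3 = 7
cy_3 = 2.5
cz_3 = 5
h_3 = 3
cx_4 = 7
cy_4 = 3.5
cz_4 = 4.5
h_4 = 5
cx_5 = 4
cy_5 = 7
cz_5 = 1.5
h_5 = 4.5
cx_6 = 3.5
cy_6 = 7.5
r_6 = 2
cy_7 = 7.5
cz_7 = 0.5
w_7 = 2
d_7 = 2
h_7 = 2.5
cx_8 = 2.5
cy_8 = 0.5
cz_8 = 6
w_8 = 1.5
d_8 = 3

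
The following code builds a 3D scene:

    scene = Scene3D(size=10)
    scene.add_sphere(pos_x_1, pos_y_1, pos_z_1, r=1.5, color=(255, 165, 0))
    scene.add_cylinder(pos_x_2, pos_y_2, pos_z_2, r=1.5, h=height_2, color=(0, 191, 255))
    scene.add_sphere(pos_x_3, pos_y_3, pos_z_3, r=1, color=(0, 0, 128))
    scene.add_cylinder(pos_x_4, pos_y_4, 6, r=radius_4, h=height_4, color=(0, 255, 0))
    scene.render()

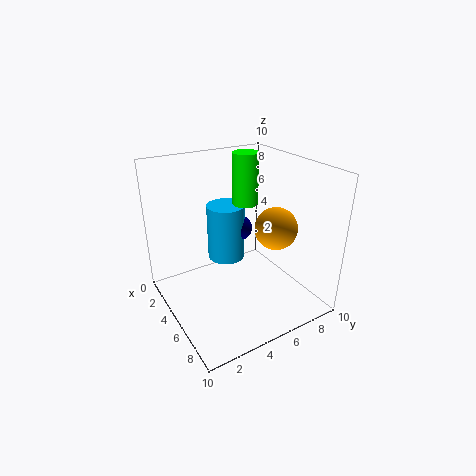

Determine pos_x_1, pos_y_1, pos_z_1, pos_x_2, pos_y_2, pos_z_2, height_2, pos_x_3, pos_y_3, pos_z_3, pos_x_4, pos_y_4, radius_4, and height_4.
pos_x_1 = 6
pos_y_1 = 7.5
pos_z_1 = 5.5
pos_x_2 = 1.5
pos_y_2 = 6
pos_z_2 = 1.5
height_2 = 4.5
pos_x_3 = 2
pos_y_3 = 7
pos_z_3 = 4
pos_x_4 = 2
pos_y_4 = 7.5
radius_4 = 1
height_4 = 4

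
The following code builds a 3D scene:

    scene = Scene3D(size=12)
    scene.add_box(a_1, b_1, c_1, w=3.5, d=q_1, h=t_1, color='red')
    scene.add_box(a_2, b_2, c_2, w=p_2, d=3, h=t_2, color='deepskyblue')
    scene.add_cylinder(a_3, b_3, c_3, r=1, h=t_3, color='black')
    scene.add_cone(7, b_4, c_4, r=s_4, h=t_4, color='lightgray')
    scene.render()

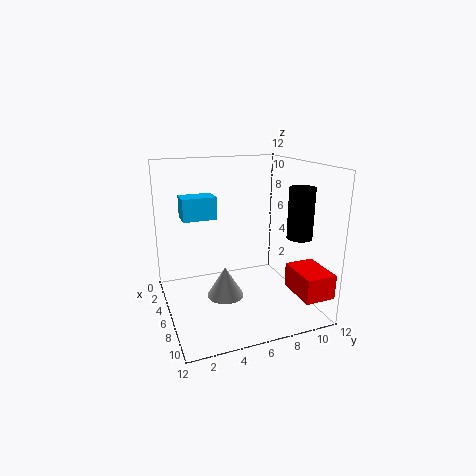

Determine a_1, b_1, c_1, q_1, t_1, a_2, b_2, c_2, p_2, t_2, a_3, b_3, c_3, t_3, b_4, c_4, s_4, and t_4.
a_1 = 8; b_1 = 9.5; c_1 = 2; q_1 = 2.5; t_1 = 2; a_2 = 1.5; b_2 = 2; c_2 = 7; p_2 = 2; t_2 = 2; a_3 = 9; b_3 = 10; c_3 = 6.5; t_3 = 4; b_4 = 4.5; c_4 = 1.5; s_4 = 1.5; t_4 = 2.5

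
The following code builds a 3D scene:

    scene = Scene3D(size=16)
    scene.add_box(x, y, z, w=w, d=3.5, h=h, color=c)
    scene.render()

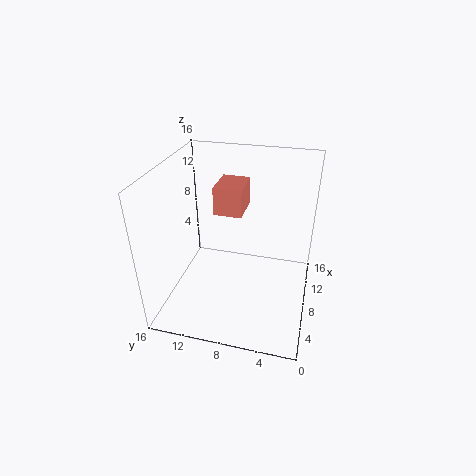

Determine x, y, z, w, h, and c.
x = 11.5
y = 8.5
z = 8.5
w = 4.5
h = 3.5
c = 'salmon'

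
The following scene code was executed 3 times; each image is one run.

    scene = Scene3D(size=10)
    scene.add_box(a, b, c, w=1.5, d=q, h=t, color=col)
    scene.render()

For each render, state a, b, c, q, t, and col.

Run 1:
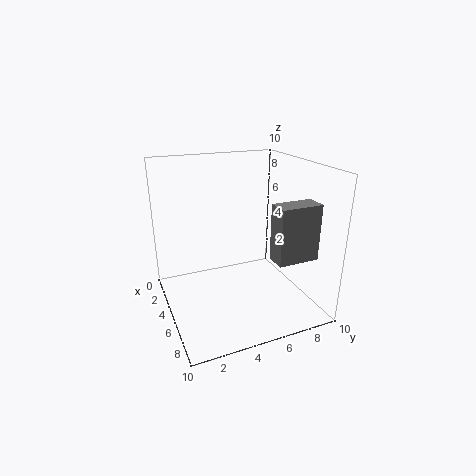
a = 6, b = 7, c = 3.5, q = 3, t = 4, col = 'gray'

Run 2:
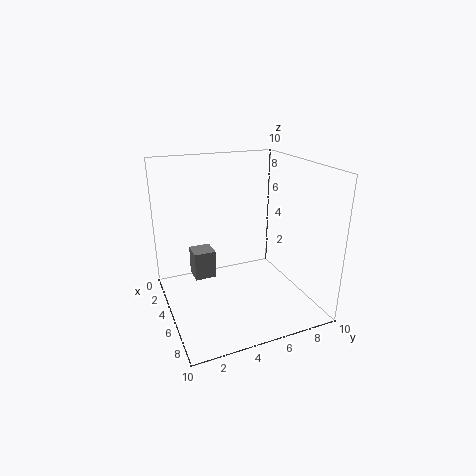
a = 3, b = 2, c = 2, q = 1.5, t = 2, col = 'gray'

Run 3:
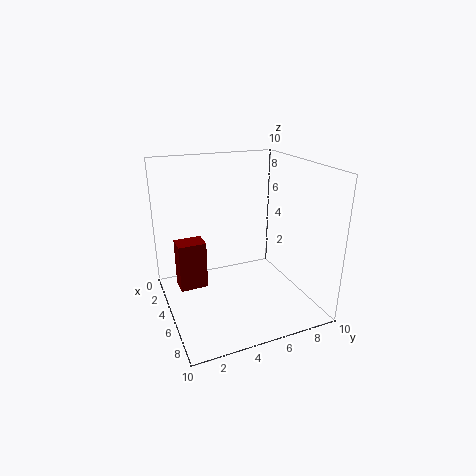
a = 2.5, b = 1, c = 1, q = 2, t = 3.5, col = 'maroon'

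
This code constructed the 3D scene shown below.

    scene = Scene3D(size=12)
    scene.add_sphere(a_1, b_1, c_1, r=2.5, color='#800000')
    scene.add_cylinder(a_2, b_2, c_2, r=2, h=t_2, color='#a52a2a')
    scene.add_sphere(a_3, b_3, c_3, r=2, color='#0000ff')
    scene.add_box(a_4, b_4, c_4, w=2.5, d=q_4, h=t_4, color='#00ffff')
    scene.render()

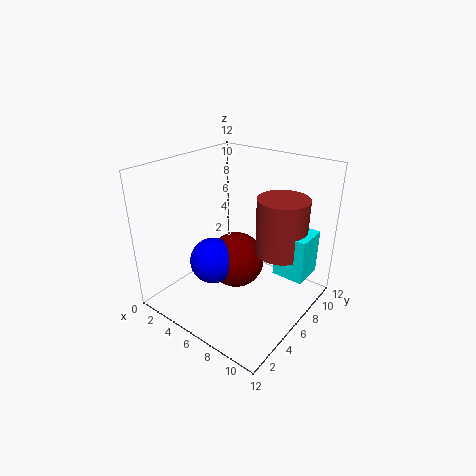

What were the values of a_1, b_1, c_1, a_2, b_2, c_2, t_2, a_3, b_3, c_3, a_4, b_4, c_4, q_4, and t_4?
a_1 = 5; b_1 = 7; c_1 = 3; a_2 = 9.5; b_2 = 7; c_2 = 5.5; t_2 = 4.5; a_3 = 4; b_3 = 5; c_3 = 3.5; a_4 = 9.5; b_4 = 6; c_4 = 4; q_4 = 2.5; t_4 = 3.5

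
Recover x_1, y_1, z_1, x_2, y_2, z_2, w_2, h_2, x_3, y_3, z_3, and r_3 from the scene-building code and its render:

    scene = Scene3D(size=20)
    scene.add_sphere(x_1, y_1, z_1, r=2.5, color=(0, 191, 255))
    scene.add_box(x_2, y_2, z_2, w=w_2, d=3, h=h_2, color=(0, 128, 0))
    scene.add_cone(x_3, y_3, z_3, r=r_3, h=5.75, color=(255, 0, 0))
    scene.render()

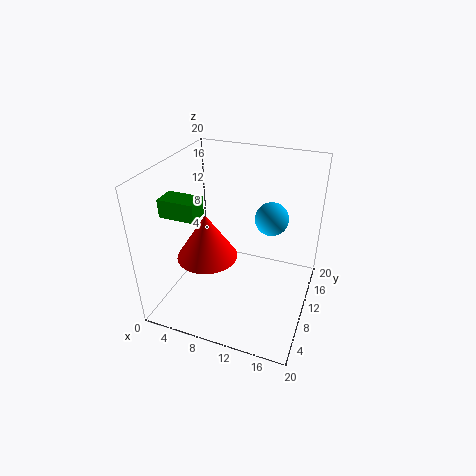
x_1 = 13.25, y_1 = 15.5, z_1 = 10.75, x_2 = 0.75, y_2 = 5.5, z_2 = 13.75, w_2 = 5, h_2 = 2.5, x_3 = 8, y_3 = 4.5, z_3 = 10.25, r_3 = 3.75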